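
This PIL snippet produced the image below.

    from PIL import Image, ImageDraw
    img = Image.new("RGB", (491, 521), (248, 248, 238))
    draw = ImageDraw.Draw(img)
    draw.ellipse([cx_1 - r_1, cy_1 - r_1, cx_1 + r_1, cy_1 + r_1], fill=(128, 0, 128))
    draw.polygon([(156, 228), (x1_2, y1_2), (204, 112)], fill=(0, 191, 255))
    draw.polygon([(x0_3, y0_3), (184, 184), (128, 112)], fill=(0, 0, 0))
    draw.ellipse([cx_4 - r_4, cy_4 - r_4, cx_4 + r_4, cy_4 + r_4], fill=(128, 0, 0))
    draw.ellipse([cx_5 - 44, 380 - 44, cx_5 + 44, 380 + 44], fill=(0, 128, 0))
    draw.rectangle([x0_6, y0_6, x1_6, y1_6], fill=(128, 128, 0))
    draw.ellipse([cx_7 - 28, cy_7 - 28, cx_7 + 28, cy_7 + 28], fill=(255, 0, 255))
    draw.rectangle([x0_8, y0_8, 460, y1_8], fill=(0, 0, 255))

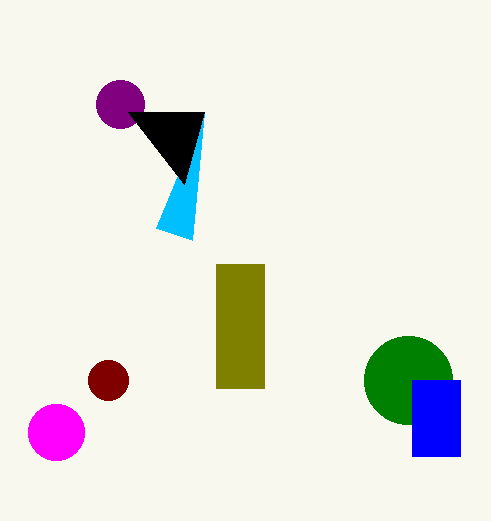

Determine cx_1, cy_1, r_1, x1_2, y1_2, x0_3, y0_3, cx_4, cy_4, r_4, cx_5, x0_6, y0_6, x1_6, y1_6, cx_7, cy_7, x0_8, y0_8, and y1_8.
cx_1 = 120
cy_1 = 104
r_1 = 24
x1_2 = 192
y1_2 = 240
x0_3 = 204
y0_3 = 112
cx_4 = 108
cy_4 = 380
r_4 = 20
cx_5 = 408
x0_6 = 216
y0_6 = 264
x1_6 = 264
y1_6 = 388
cx_7 = 56
cy_7 = 432
x0_8 = 412
y0_8 = 380
y1_8 = 456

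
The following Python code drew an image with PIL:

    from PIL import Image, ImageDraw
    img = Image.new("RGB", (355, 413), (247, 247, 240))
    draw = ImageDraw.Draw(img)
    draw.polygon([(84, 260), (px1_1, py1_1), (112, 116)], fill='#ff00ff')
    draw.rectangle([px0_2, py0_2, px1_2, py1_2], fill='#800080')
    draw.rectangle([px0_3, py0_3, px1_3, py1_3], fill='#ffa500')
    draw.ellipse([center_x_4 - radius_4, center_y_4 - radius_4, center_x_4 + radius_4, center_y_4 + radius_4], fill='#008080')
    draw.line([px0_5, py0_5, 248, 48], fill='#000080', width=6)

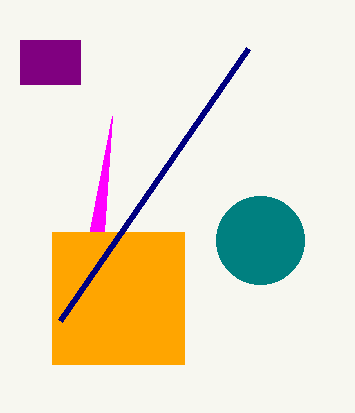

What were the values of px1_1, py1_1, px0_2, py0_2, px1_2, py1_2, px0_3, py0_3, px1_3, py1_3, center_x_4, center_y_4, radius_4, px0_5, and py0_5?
px1_1 = 104; py1_1 = 232; px0_2 = 20; py0_2 = 40; px1_2 = 80; py1_2 = 84; px0_3 = 52; py0_3 = 232; px1_3 = 184; py1_3 = 364; center_x_4 = 260; center_y_4 = 240; radius_4 = 44; px0_5 = 60; py0_5 = 320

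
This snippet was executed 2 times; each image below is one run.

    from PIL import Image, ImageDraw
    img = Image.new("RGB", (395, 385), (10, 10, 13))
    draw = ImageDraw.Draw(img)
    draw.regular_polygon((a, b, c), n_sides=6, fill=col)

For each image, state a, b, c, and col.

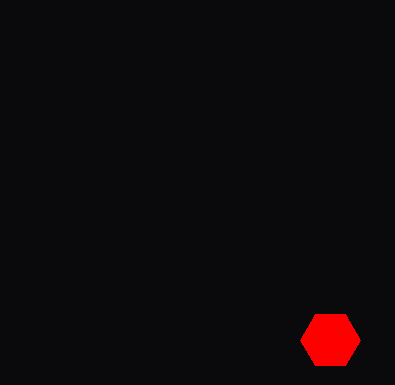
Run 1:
a = 330, b = 340, c = 30, col = 'red'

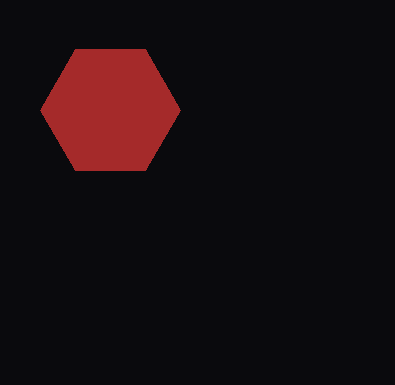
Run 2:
a = 110; b = 110; c = 70; col = 'brown'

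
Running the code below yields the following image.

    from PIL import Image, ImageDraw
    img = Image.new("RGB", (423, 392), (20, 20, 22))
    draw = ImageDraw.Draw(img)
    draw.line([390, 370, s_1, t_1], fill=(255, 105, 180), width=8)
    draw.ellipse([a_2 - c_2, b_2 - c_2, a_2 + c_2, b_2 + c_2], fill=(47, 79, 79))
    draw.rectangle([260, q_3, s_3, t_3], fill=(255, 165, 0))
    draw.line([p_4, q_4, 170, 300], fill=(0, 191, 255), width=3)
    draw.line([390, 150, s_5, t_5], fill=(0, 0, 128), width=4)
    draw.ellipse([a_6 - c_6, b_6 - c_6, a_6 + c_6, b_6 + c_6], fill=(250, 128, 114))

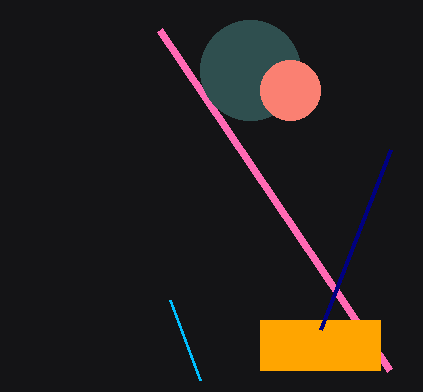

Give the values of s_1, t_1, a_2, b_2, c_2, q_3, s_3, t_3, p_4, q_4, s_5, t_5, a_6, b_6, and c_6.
s_1 = 160; t_1 = 30; a_2 = 250; b_2 = 70; c_2 = 50; q_3 = 320; s_3 = 380; t_3 = 370; p_4 = 200; q_4 = 380; s_5 = 320; t_5 = 330; a_6 = 290; b_6 = 90; c_6 = 30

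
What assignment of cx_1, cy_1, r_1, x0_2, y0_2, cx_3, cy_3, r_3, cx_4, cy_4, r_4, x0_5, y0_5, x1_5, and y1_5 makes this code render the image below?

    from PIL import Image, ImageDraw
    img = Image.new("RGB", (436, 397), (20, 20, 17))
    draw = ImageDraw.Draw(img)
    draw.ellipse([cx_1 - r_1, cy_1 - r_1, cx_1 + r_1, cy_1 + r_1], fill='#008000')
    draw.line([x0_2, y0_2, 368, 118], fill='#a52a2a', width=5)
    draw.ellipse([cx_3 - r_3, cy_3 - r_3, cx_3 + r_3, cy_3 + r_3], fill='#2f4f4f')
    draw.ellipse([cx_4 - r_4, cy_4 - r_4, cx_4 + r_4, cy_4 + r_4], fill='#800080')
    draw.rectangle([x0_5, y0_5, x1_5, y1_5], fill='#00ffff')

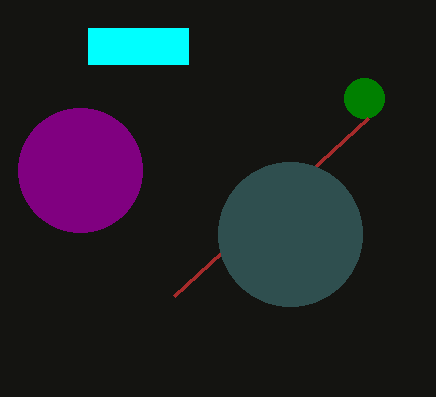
cx_1 = 364
cy_1 = 98
r_1 = 20
x0_2 = 174
y0_2 = 296
cx_3 = 290
cy_3 = 234
r_3 = 72
cx_4 = 80
cy_4 = 170
r_4 = 62
x0_5 = 88
y0_5 = 28
x1_5 = 188
y1_5 = 64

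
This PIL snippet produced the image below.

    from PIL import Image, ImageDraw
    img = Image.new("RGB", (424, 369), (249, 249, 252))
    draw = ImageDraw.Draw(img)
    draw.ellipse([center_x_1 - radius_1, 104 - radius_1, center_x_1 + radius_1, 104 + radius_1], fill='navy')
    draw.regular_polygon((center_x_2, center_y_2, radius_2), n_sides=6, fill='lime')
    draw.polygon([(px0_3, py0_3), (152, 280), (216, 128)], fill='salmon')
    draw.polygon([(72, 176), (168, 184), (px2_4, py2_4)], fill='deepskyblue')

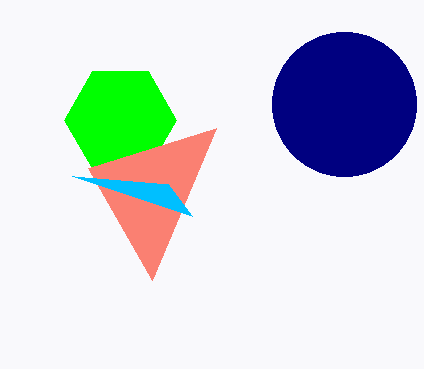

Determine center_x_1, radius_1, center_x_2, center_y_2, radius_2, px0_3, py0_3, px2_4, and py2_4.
center_x_1 = 344; radius_1 = 72; center_x_2 = 120; center_y_2 = 120; radius_2 = 56; px0_3 = 88; py0_3 = 168; px2_4 = 192; py2_4 = 216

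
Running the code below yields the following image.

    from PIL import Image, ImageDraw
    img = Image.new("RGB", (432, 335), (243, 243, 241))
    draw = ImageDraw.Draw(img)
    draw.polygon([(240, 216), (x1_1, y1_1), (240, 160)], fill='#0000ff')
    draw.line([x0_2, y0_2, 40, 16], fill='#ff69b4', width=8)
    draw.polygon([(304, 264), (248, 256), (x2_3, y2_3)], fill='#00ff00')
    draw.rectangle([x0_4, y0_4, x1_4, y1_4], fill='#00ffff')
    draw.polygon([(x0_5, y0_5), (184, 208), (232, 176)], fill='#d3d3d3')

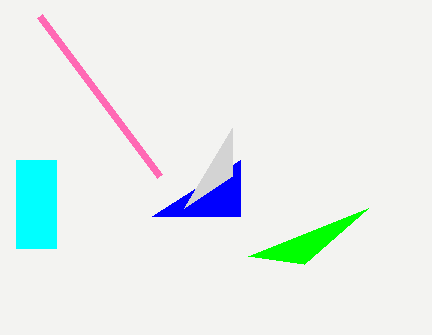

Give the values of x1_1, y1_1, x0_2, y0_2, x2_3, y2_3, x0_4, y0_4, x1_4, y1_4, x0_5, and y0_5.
x1_1 = 152; y1_1 = 216; x0_2 = 160; y0_2 = 176; x2_3 = 368; y2_3 = 208; x0_4 = 16; y0_4 = 160; x1_4 = 56; y1_4 = 248; x0_5 = 232; y0_5 = 128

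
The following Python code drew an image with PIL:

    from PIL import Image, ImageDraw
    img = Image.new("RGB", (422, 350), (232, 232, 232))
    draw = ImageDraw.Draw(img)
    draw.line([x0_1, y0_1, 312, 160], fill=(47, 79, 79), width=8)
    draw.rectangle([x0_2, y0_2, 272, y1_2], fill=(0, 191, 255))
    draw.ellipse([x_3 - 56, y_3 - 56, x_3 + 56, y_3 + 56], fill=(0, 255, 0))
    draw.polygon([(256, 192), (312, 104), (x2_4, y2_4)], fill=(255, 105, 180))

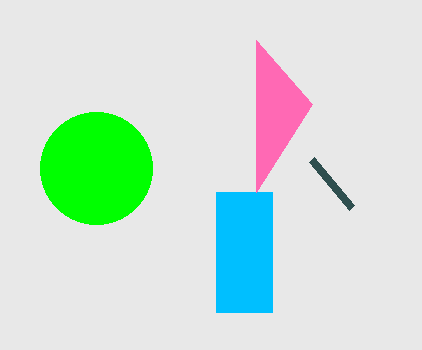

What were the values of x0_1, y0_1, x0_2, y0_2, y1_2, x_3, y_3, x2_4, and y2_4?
x0_1 = 352; y0_1 = 208; x0_2 = 216; y0_2 = 192; y1_2 = 312; x_3 = 96; y_3 = 168; x2_4 = 256; y2_4 = 40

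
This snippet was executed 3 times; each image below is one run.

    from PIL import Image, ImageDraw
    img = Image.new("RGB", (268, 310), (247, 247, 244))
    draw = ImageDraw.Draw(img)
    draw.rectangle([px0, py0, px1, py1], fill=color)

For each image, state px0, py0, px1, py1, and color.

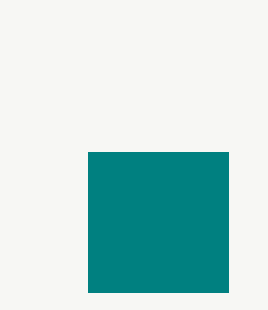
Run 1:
px0 = 88, py0 = 152, px1 = 228, py1 = 292, color = 'teal'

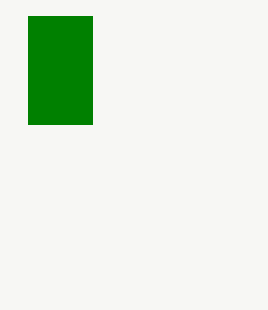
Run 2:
px0 = 28, py0 = 16, px1 = 92, py1 = 124, color = 'green'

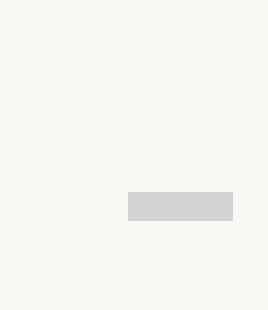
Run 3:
px0 = 128; py0 = 192; px1 = 232; py1 = 220; color = 'lightgray'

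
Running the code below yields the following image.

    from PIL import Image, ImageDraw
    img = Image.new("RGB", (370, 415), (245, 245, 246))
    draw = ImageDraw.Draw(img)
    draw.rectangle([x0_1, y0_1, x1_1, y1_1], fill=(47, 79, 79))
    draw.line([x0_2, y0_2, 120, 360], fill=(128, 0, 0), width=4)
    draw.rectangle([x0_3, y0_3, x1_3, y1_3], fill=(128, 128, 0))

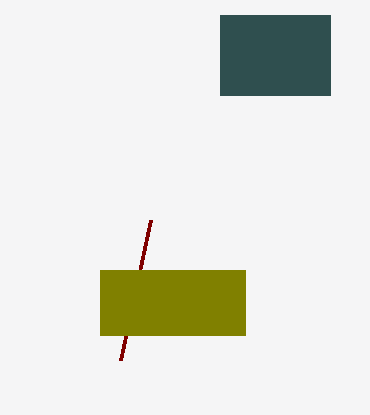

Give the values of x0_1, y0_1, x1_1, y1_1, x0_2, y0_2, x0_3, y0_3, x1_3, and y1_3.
x0_1 = 220; y0_1 = 15; x1_1 = 330; y1_1 = 95; x0_2 = 150; y0_2 = 220; x0_3 = 100; y0_3 = 270; x1_3 = 245; y1_3 = 335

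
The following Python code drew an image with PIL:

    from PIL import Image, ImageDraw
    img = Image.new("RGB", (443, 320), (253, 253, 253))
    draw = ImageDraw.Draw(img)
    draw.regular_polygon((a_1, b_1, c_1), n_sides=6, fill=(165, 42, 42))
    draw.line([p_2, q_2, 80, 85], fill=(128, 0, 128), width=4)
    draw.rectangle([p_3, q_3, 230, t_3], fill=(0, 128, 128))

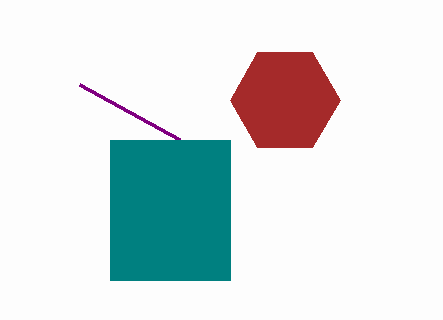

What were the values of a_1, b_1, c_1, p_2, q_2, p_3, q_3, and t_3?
a_1 = 285
b_1 = 100
c_1 = 55
p_2 = 180
q_2 = 140
p_3 = 110
q_3 = 140
t_3 = 280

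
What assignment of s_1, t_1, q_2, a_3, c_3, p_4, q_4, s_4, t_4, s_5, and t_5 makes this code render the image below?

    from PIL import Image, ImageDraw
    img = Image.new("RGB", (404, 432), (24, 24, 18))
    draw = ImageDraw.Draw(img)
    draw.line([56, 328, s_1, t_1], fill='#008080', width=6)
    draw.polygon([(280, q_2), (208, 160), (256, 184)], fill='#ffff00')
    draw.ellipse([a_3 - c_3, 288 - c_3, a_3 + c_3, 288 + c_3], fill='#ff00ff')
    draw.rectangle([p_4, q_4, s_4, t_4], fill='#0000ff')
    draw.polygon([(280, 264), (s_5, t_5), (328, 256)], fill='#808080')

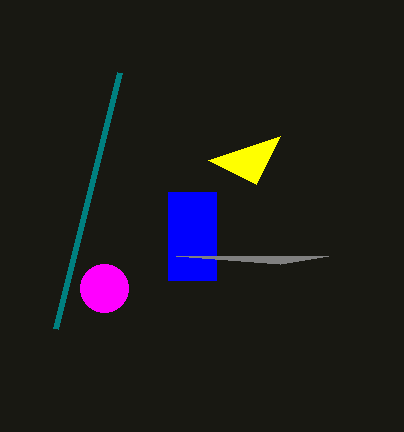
s_1 = 120, t_1 = 72, q_2 = 136, a_3 = 104, c_3 = 24, p_4 = 168, q_4 = 192, s_4 = 216, t_4 = 280, s_5 = 176, t_5 = 256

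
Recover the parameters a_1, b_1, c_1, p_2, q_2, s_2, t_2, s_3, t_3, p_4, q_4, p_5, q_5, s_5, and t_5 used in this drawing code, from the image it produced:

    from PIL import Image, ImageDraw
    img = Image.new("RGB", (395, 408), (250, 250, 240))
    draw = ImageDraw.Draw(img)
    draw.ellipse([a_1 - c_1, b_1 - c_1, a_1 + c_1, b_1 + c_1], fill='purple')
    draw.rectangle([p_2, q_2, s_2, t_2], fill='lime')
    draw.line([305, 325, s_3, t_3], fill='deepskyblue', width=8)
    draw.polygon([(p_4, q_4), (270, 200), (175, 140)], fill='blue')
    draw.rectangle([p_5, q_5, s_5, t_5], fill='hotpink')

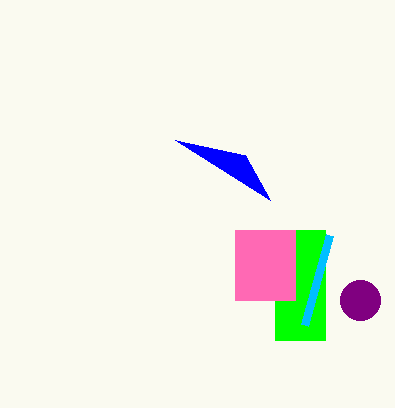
a_1 = 360; b_1 = 300; c_1 = 20; p_2 = 275; q_2 = 230; s_2 = 325; t_2 = 340; s_3 = 330; t_3 = 235; p_4 = 245; q_4 = 155; p_5 = 235; q_5 = 230; s_5 = 295; t_5 = 300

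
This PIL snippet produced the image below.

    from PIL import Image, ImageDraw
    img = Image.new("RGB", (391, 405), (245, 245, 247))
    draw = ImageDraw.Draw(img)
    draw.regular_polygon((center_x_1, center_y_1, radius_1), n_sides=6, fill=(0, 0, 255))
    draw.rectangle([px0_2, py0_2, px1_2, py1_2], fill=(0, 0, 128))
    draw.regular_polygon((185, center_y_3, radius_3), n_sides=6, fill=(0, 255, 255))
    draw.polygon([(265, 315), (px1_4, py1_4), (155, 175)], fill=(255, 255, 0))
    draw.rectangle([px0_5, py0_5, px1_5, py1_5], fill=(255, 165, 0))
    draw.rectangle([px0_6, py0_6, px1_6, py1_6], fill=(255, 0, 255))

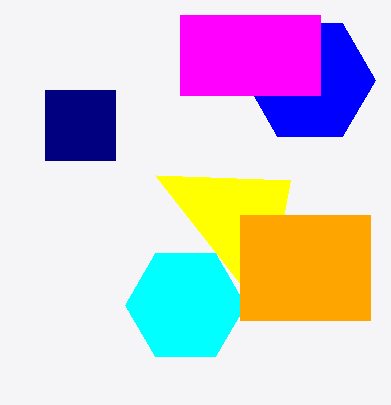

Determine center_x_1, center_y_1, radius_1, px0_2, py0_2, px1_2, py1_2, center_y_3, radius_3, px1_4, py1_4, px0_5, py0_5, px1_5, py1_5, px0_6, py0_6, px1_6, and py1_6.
center_x_1 = 310
center_y_1 = 80
radius_1 = 65
px0_2 = 45
py0_2 = 90
px1_2 = 115
py1_2 = 160
center_y_3 = 305
radius_3 = 60
px1_4 = 290
py1_4 = 180
px0_5 = 240
py0_5 = 215
px1_5 = 370
py1_5 = 320
px0_6 = 180
py0_6 = 15
px1_6 = 320
py1_6 = 95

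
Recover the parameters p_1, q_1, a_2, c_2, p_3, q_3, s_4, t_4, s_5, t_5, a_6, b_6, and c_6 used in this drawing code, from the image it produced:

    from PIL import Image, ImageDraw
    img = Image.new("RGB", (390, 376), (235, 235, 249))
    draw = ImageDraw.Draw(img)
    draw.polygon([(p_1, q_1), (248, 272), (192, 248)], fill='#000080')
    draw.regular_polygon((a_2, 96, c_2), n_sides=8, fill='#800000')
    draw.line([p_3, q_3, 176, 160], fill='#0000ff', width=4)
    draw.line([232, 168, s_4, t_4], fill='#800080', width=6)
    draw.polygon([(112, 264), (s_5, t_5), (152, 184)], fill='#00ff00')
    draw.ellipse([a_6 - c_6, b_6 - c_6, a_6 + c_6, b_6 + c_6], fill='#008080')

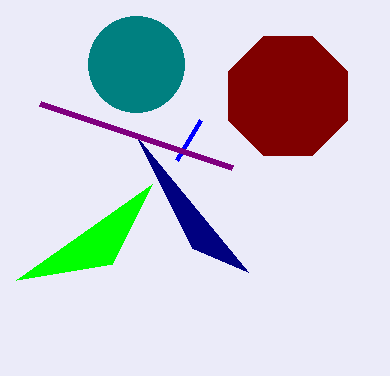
p_1 = 136
q_1 = 136
a_2 = 288
c_2 = 64
p_3 = 200
q_3 = 120
s_4 = 40
t_4 = 104
s_5 = 16
t_5 = 280
a_6 = 136
b_6 = 64
c_6 = 48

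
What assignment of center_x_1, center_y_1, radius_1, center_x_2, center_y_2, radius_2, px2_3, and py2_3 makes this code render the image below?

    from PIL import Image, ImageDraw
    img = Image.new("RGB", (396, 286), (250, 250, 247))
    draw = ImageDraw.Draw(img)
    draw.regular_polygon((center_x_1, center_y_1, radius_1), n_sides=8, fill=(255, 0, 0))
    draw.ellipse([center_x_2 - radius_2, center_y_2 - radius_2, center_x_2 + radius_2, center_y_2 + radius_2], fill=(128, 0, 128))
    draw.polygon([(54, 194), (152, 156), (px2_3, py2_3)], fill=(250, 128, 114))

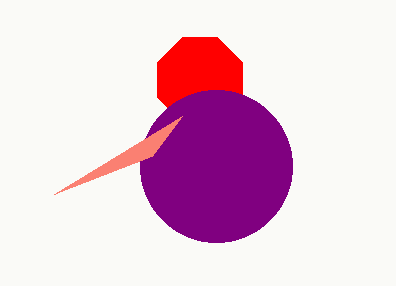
center_x_1 = 200
center_y_1 = 80
radius_1 = 46
center_x_2 = 216
center_y_2 = 166
radius_2 = 76
px2_3 = 182
py2_3 = 116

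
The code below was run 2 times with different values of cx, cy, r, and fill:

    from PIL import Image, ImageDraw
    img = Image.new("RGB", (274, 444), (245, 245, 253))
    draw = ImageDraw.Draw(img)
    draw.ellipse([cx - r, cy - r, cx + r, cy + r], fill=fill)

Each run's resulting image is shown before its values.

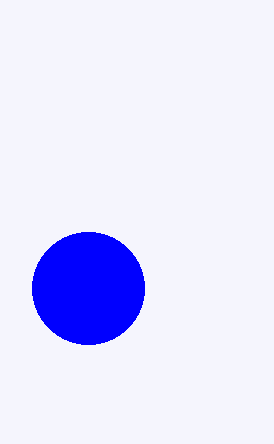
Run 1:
cx = 88
cy = 288
r = 56
fill = 'blue'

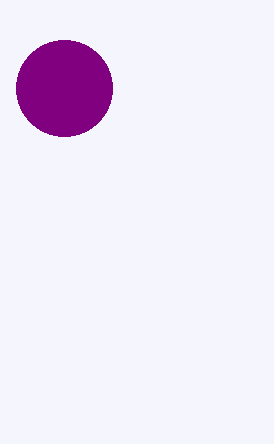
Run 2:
cx = 64; cy = 88; r = 48; fill = 'purple'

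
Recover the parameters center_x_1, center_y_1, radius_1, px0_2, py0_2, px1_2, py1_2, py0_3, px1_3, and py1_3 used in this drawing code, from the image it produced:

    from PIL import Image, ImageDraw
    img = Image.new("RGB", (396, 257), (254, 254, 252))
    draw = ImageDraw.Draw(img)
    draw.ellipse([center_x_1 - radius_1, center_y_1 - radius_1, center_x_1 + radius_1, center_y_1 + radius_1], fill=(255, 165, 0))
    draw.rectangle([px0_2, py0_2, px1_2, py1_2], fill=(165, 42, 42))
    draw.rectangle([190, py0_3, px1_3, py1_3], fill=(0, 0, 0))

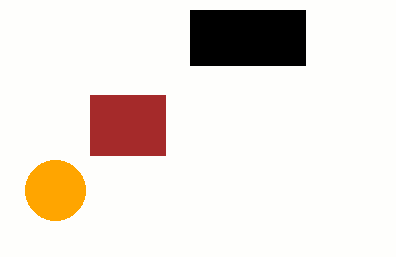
center_x_1 = 55; center_y_1 = 190; radius_1 = 30; px0_2 = 90; py0_2 = 95; px1_2 = 165; py1_2 = 155; py0_3 = 10; px1_3 = 305; py1_3 = 65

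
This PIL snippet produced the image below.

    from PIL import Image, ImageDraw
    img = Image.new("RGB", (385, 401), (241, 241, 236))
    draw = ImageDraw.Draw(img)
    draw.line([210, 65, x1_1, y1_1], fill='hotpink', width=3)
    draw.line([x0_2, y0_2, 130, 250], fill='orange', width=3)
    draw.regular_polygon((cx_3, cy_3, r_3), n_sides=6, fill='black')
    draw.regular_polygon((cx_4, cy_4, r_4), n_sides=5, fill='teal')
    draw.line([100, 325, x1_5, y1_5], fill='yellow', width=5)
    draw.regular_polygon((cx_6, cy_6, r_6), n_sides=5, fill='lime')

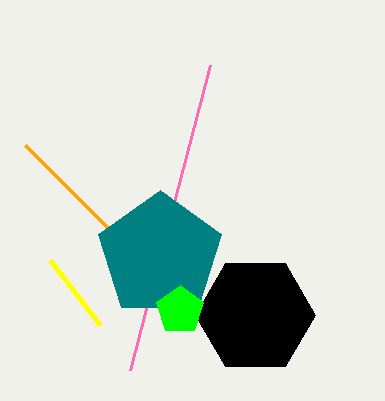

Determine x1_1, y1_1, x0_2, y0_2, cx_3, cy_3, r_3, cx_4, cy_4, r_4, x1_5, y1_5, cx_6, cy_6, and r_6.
x1_1 = 130
y1_1 = 370
x0_2 = 25
y0_2 = 145
cx_3 = 255
cy_3 = 315
r_3 = 60
cx_4 = 160
cy_4 = 255
r_4 = 65
x1_5 = 50
y1_5 = 260
cx_6 = 180
cy_6 = 310
r_6 = 25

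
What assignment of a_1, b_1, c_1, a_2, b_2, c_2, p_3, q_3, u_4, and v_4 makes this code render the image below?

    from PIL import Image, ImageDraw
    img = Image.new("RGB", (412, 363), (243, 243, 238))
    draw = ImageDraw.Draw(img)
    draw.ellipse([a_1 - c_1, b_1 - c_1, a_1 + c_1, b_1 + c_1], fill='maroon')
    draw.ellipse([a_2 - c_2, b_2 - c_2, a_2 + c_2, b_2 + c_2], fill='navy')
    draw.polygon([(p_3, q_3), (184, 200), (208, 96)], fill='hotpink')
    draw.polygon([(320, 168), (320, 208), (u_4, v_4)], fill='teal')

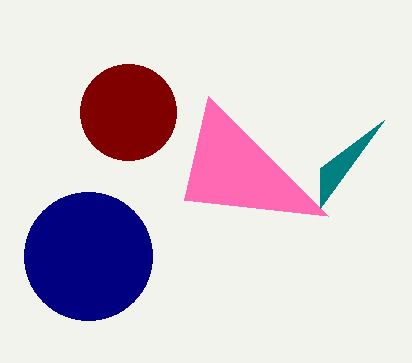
a_1 = 128; b_1 = 112; c_1 = 48; a_2 = 88; b_2 = 256; c_2 = 64; p_3 = 328; q_3 = 216; u_4 = 384; v_4 = 120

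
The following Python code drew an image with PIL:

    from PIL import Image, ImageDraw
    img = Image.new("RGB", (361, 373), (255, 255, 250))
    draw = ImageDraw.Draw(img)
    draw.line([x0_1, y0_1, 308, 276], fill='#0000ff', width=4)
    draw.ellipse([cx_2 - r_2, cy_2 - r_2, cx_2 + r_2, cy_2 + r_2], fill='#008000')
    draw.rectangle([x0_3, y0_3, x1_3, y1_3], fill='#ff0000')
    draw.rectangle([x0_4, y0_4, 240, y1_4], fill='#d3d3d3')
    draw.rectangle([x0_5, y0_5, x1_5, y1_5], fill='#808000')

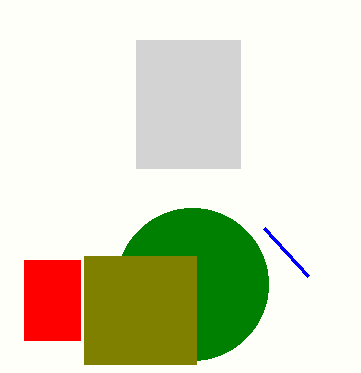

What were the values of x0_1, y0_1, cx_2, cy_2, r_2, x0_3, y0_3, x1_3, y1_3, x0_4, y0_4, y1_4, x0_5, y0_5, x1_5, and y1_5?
x0_1 = 264, y0_1 = 228, cx_2 = 192, cy_2 = 284, r_2 = 76, x0_3 = 24, y0_3 = 260, x1_3 = 80, y1_3 = 340, x0_4 = 136, y0_4 = 40, y1_4 = 168, x0_5 = 84, y0_5 = 256, x1_5 = 196, y1_5 = 364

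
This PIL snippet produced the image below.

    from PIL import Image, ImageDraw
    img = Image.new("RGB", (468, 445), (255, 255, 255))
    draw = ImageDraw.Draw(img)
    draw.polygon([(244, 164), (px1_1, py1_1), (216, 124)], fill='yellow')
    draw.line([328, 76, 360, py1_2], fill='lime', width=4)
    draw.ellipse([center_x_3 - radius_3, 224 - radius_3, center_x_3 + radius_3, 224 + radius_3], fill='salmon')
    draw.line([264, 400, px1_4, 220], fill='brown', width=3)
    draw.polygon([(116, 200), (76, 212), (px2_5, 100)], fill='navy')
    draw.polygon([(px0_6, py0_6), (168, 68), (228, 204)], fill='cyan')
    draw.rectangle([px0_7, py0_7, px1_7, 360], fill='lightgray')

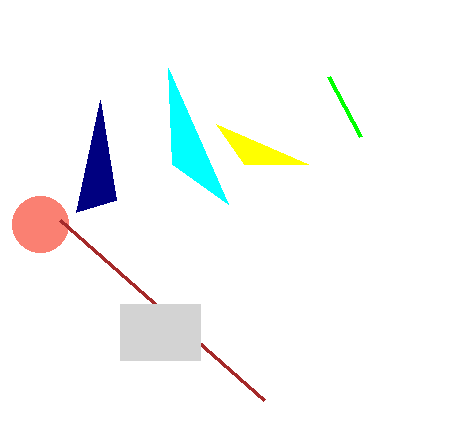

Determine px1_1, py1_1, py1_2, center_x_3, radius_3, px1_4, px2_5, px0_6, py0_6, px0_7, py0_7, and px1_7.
px1_1 = 308
py1_1 = 164
py1_2 = 136
center_x_3 = 40
radius_3 = 28
px1_4 = 60
px2_5 = 100
px0_6 = 172
py0_6 = 164
px0_7 = 120
py0_7 = 304
px1_7 = 200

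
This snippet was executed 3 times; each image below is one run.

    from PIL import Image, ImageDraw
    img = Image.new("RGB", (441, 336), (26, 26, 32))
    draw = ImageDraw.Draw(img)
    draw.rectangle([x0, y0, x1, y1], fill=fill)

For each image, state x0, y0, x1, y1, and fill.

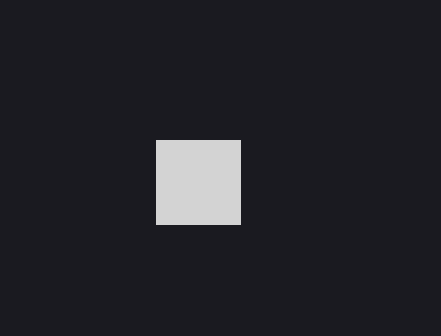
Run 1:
x0 = 156
y0 = 140
x1 = 240
y1 = 224
fill = 'lightgray'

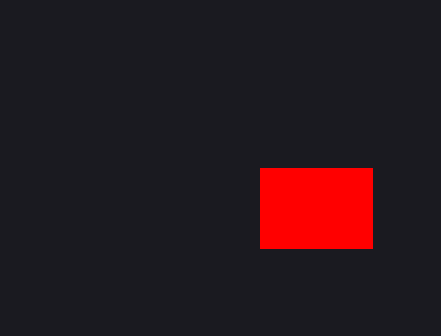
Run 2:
x0 = 260; y0 = 168; x1 = 372; y1 = 248; fill = 'red'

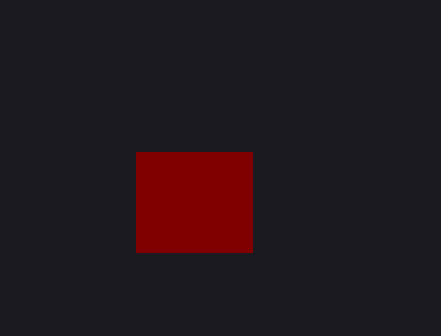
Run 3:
x0 = 136, y0 = 152, x1 = 252, y1 = 252, fill = 'maroon'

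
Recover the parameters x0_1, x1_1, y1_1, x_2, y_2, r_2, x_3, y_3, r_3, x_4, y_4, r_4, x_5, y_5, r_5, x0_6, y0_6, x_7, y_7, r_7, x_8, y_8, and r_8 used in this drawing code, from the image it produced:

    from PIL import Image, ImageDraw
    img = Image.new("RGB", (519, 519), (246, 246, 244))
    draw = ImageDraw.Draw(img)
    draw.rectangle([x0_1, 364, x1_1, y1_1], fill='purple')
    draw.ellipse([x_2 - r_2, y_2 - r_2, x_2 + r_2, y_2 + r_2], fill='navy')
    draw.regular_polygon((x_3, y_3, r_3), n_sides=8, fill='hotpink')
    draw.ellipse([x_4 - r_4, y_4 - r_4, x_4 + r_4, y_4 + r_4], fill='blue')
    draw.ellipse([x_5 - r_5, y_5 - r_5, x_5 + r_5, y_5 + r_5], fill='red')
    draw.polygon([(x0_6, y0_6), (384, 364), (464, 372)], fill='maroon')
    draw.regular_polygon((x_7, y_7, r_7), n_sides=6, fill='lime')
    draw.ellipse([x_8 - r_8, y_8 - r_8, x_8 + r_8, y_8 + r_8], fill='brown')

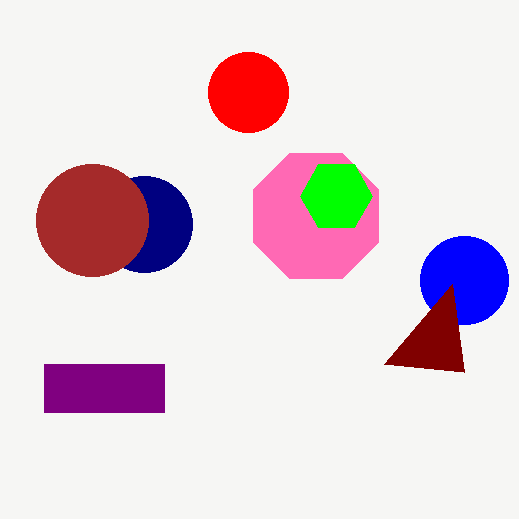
x0_1 = 44
x1_1 = 164
y1_1 = 412
x_2 = 144
y_2 = 224
r_2 = 48
x_3 = 316
y_3 = 216
r_3 = 68
x_4 = 464
y_4 = 280
r_4 = 44
x_5 = 248
y_5 = 92
r_5 = 40
x0_6 = 452
y0_6 = 284
x_7 = 336
y_7 = 196
r_7 = 36
x_8 = 92
y_8 = 220
r_8 = 56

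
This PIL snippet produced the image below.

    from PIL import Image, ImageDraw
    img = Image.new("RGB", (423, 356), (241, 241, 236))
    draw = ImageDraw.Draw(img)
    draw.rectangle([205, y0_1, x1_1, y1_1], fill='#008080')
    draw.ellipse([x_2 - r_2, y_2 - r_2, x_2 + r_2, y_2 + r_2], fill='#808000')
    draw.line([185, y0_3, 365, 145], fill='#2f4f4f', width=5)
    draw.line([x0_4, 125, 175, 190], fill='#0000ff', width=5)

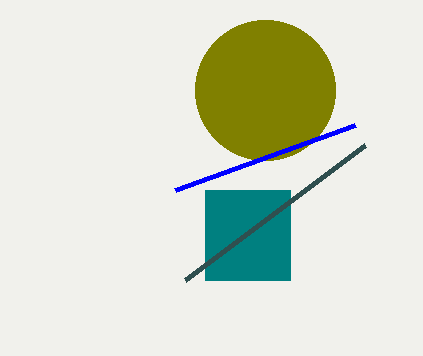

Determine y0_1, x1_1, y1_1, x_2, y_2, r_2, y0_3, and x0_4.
y0_1 = 190
x1_1 = 290
y1_1 = 280
x_2 = 265
y_2 = 90
r_2 = 70
y0_3 = 280
x0_4 = 355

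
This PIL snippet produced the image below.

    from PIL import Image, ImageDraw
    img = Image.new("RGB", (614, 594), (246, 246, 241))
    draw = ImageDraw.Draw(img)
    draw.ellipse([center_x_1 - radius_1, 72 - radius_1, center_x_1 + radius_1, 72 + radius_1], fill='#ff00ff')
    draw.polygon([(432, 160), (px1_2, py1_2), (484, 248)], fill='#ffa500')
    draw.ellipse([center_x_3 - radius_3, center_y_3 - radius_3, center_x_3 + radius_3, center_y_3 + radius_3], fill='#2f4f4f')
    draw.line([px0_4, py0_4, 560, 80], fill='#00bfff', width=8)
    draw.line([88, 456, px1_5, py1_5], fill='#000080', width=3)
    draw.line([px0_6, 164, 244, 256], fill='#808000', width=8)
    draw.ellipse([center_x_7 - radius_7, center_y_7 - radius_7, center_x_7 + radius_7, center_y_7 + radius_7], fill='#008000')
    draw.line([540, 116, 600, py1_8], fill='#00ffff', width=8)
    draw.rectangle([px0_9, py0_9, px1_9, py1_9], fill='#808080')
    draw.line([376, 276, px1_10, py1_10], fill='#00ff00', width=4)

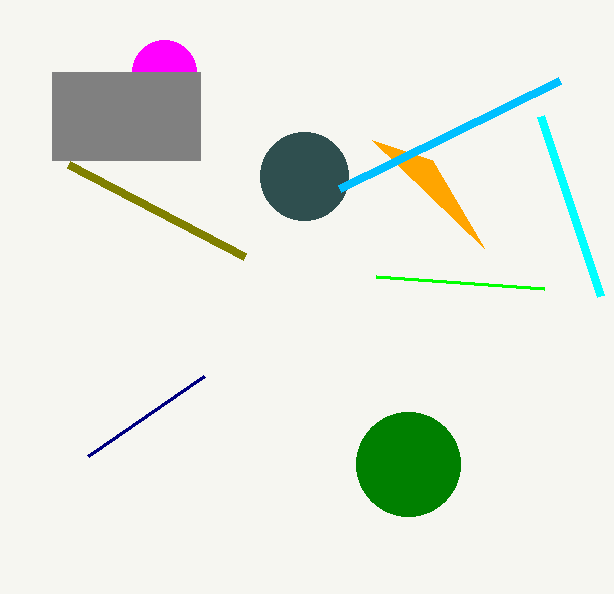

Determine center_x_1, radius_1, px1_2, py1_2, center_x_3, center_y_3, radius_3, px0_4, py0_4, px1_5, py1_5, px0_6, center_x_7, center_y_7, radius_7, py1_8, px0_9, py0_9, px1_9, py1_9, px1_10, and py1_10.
center_x_1 = 164
radius_1 = 32
px1_2 = 372
py1_2 = 140
center_x_3 = 304
center_y_3 = 176
radius_3 = 44
px0_4 = 340
py0_4 = 188
px1_5 = 204
py1_5 = 376
px0_6 = 68
center_x_7 = 408
center_y_7 = 464
radius_7 = 52
py1_8 = 296
px0_9 = 52
py0_9 = 72
px1_9 = 200
py1_9 = 160
px1_10 = 544
py1_10 = 288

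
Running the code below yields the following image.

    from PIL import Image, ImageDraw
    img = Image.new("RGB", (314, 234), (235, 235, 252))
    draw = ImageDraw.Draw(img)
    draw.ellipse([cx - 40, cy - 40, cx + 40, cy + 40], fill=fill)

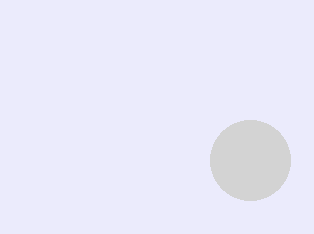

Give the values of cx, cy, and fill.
cx = 250
cy = 160
fill = 'lightgray'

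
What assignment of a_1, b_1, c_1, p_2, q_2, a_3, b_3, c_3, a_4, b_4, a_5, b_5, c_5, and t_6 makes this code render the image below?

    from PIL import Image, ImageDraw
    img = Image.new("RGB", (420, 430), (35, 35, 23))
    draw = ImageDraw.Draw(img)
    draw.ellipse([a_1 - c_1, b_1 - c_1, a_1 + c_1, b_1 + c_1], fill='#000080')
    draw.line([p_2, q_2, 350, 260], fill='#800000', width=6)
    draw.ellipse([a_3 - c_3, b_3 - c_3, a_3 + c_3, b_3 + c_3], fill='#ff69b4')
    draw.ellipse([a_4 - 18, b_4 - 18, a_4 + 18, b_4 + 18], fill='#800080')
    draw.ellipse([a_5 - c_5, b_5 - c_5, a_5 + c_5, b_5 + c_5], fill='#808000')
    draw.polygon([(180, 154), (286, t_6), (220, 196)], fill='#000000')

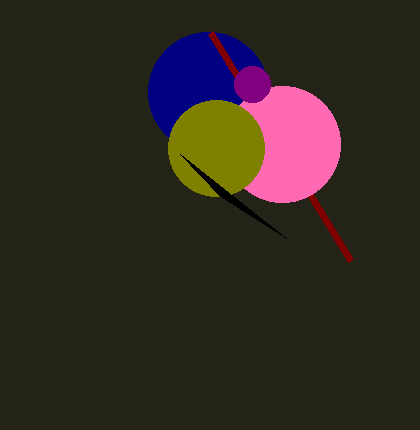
a_1 = 208
b_1 = 92
c_1 = 60
p_2 = 210
q_2 = 32
a_3 = 282
b_3 = 144
c_3 = 58
a_4 = 252
b_4 = 84
a_5 = 216
b_5 = 148
c_5 = 48
t_6 = 238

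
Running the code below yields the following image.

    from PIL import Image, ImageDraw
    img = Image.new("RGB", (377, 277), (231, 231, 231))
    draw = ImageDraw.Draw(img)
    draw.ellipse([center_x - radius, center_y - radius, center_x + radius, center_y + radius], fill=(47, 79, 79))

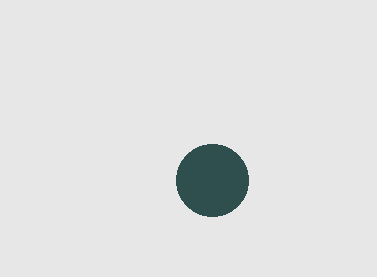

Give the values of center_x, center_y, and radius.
center_x = 212, center_y = 180, radius = 36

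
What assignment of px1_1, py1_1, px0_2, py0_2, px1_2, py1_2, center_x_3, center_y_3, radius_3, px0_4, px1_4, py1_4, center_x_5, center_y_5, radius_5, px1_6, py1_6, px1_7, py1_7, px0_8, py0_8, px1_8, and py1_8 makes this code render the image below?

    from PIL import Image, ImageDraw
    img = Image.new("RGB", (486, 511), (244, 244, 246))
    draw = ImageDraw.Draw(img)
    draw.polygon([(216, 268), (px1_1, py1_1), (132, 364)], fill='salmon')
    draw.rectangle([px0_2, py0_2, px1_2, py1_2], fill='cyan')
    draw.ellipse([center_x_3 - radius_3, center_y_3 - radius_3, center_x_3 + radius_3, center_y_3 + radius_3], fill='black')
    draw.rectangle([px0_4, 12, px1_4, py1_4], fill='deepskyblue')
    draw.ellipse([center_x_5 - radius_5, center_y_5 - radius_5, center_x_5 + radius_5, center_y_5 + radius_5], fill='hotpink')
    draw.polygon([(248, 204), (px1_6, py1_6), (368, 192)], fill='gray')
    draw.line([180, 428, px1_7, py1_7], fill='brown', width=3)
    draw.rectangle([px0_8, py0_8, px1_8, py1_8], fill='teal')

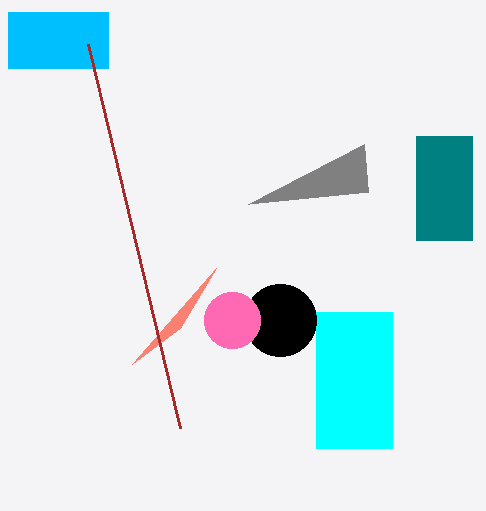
px1_1 = 180
py1_1 = 328
px0_2 = 316
py0_2 = 312
px1_2 = 392
py1_2 = 448
center_x_3 = 280
center_y_3 = 320
radius_3 = 36
px0_4 = 8
px1_4 = 108
py1_4 = 68
center_x_5 = 232
center_y_5 = 320
radius_5 = 28
px1_6 = 364
py1_6 = 144
px1_7 = 88
py1_7 = 44
px0_8 = 416
py0_8 = 136
px1_8 = 472
py1_8 = 240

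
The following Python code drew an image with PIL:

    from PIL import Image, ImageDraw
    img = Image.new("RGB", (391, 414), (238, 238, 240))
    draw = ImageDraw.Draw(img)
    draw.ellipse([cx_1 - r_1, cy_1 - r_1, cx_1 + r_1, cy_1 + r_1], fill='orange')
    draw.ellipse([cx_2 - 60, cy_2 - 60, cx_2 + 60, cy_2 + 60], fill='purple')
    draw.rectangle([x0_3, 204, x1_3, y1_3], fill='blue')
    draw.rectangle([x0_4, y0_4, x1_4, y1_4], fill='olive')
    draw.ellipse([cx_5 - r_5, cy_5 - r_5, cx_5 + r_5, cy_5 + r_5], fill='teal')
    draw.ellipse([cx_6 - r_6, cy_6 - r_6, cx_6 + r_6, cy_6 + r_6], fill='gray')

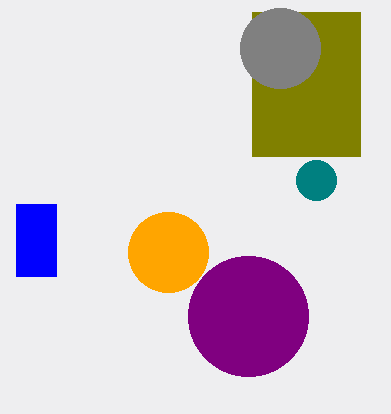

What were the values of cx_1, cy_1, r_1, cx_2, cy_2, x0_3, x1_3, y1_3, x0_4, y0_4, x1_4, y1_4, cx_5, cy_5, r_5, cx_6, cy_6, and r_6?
cx_1 = 168
cy_1 = 252
r_1 = 40
cx_2 = 248
cy_2 = 316
x0_3 = 16
x1_3 = 56
y1_3 = 276
x0_4 = 252
y0_4 = 12
x1_4 = 360
y1_4 = 156
cx_5 = 316
cy_5 = 180
r_5 = 20
cx_6 = 280
cy_6 = 48
r_6 = 40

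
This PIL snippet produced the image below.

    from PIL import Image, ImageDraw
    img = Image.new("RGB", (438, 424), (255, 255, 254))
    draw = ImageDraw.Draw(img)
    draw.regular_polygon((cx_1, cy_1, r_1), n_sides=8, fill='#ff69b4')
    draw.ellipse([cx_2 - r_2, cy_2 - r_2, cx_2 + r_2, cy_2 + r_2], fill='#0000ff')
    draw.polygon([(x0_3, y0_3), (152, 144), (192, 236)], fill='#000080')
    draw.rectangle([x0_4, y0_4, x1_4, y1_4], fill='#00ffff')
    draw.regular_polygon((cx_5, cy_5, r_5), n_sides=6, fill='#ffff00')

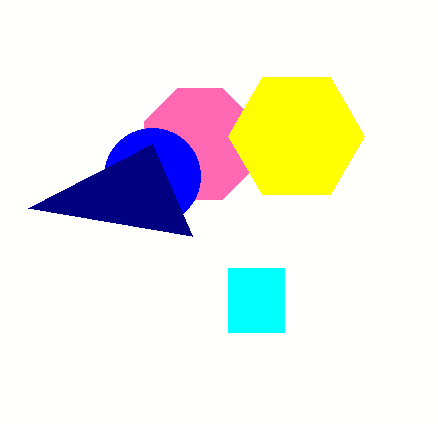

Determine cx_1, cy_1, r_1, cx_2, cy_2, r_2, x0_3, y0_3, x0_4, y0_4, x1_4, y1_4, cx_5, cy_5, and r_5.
cx_1 = 200, cy_1 = 144, r_1 = 60, cx_2 = 152, cy_2 = 176, r_2 = 48, x0_3 = 28, y0_3 = 208, x0_4 = 228, y0_4 = 268, x1_4 = 284, y1_4 = 332, cx_5 = 296, cy_5 = 136, r_5 = 68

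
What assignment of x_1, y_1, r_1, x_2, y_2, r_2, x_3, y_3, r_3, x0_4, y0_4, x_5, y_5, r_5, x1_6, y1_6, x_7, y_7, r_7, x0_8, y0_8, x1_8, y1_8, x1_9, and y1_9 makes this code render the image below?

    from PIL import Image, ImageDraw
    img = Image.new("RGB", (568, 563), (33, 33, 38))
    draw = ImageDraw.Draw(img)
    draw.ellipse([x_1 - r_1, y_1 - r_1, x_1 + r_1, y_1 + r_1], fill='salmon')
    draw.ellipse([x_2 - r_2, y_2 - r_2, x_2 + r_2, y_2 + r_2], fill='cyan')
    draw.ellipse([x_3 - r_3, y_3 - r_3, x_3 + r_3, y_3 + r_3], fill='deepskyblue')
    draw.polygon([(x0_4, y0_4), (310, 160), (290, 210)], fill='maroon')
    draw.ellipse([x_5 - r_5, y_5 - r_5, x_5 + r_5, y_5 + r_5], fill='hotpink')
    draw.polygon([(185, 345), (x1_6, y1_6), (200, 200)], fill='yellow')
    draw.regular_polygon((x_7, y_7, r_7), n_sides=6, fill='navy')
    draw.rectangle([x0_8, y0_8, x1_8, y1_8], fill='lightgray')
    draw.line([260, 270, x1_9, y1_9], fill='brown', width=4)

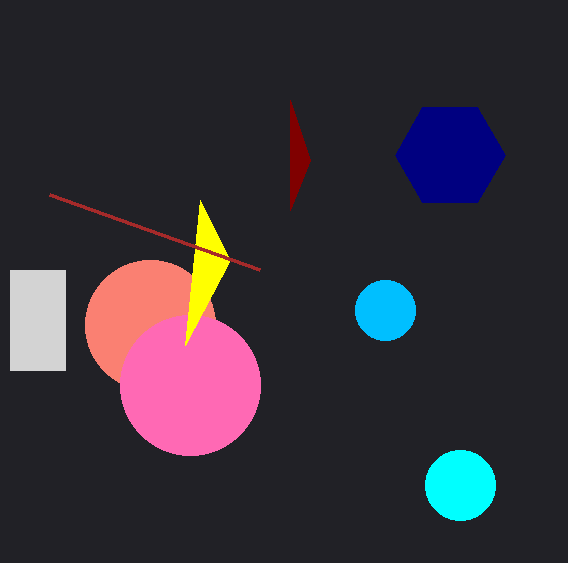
x_1 = 150; y_1 = 325; r_1 = 65; x_2 = 460; y_2 = 485; r_2 = 35; x_3 = 385; y_3 = 310; r_3 = 30; x0_4 = 290; y0_4 = 100; x_5 = 190; y_5 = 385; r_5 = 70; x1_6 = 230; y1_6 = 260; x_7 = 450; y_7 = 155; r_7 = 55; x0_8 = 10; y0_8 = 270; x1_8 = 65; y1_8 = 370; x1_9 = 50; y1_9 = 195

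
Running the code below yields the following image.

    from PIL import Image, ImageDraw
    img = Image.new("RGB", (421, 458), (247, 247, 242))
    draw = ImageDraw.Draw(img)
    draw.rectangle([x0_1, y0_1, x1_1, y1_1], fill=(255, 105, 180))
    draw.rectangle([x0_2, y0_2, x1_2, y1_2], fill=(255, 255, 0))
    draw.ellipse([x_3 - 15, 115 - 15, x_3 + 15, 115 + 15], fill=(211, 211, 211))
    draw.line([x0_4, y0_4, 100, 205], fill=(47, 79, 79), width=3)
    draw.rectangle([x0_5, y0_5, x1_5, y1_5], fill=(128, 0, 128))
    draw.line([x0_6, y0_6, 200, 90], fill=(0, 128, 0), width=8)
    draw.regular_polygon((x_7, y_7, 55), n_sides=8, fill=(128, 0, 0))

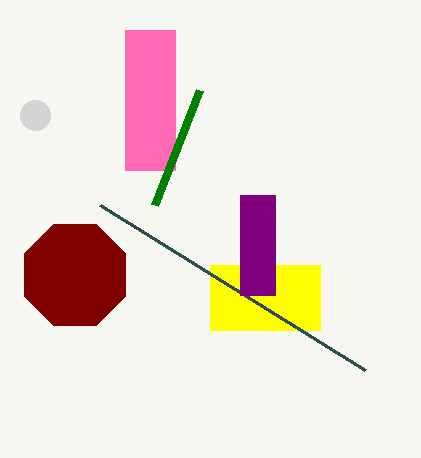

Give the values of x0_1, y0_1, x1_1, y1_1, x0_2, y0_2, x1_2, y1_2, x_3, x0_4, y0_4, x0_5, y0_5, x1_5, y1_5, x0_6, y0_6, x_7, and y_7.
x0_1 = 125
y0_1 = 30
x1_1 = 175
y1_1 = 170
x0_2 = 210
y0_2 = 265
x1_2 = 320
y1_2 = 330
x_3 = 35
x0_4 = 365
y0_4 = 370
x0_5 = 240
y0_5 = 195
x1_5 = 275
y1_5 = 295
x0_6 = 155
y0_6 = 205
x_7 = 75
y_7 = 275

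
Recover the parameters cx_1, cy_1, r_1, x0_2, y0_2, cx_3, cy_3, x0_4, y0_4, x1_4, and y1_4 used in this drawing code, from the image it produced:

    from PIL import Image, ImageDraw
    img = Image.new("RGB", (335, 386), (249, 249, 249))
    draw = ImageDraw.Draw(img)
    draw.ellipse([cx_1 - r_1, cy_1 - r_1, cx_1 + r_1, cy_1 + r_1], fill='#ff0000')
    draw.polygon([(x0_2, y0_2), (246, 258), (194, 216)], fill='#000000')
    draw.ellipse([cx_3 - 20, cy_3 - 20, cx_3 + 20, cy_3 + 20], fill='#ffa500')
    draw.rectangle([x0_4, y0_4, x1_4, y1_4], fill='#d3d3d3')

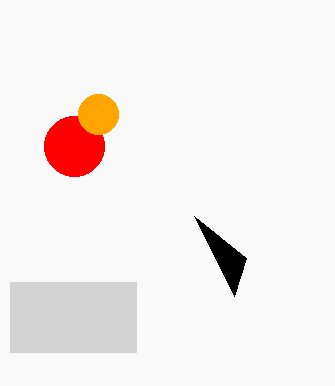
cx_1 = 74
cy_1 = 146
r_1 = 30
x0_2 = 234
y0_2 = 296
cx_3 = 98
cy_3 = 114
x0_4 = 10
y0_4 = 282
x1_4 = 136
y1_4 = 352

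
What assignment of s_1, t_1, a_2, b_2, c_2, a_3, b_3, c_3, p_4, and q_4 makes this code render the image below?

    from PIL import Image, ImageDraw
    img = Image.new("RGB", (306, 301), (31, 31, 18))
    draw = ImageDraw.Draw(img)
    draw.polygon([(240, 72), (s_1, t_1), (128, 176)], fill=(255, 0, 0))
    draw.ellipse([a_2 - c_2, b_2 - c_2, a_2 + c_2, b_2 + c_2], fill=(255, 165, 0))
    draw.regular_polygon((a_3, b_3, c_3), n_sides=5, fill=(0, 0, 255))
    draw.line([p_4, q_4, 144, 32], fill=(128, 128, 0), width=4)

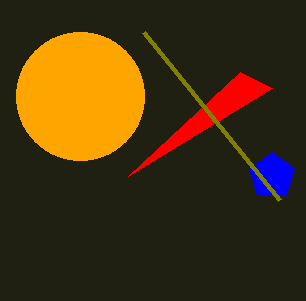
s_1 = 272
t_1 = 88
a_2 = 80
b_2 = 96
c_2 = 64
a_3 = 272
b_3 = 176
c_3 = 24
p_4 = 280
q_4 = 200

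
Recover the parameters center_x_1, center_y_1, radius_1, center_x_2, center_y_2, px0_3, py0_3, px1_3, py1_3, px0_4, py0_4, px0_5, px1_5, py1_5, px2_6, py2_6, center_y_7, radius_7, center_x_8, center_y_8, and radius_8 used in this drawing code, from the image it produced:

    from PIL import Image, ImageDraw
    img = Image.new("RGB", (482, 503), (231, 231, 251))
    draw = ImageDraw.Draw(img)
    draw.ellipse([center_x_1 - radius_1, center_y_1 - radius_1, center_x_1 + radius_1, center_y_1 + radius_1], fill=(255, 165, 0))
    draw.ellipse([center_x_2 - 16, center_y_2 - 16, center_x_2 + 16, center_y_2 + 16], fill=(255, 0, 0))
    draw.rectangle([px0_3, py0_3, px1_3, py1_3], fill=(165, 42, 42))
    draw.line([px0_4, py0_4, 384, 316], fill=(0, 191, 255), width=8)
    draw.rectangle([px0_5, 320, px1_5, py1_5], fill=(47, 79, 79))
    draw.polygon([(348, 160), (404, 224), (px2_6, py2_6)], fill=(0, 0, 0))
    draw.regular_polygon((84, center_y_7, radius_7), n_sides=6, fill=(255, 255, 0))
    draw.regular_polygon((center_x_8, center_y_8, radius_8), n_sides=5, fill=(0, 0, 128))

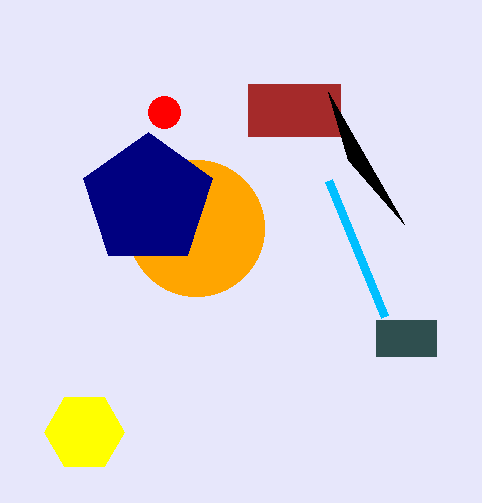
center_x_1 = 196
center_y_1 = 228
radius_1 = 68
center_x_2 = 164
center_y_2 = 112
px0_3 = 248
py0_3 = 84
px1_3 = 340
py1_3 = 136
px0_4 = 328
py0_4 = 180
px0_5 = 376
px1_5 = 436
py1_5 = 356
px2_6 = 328
py2_6 = 92
center_y_7 = 432
radius_7 = 40
center_x_8 = 148
center_y_8 = 200
radius_8 = 68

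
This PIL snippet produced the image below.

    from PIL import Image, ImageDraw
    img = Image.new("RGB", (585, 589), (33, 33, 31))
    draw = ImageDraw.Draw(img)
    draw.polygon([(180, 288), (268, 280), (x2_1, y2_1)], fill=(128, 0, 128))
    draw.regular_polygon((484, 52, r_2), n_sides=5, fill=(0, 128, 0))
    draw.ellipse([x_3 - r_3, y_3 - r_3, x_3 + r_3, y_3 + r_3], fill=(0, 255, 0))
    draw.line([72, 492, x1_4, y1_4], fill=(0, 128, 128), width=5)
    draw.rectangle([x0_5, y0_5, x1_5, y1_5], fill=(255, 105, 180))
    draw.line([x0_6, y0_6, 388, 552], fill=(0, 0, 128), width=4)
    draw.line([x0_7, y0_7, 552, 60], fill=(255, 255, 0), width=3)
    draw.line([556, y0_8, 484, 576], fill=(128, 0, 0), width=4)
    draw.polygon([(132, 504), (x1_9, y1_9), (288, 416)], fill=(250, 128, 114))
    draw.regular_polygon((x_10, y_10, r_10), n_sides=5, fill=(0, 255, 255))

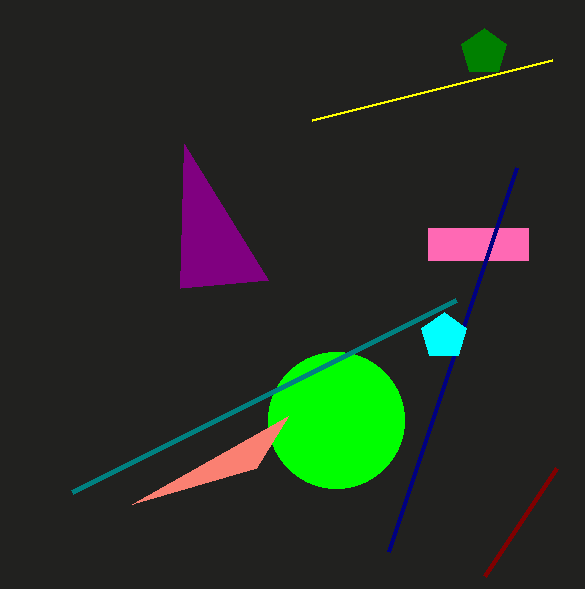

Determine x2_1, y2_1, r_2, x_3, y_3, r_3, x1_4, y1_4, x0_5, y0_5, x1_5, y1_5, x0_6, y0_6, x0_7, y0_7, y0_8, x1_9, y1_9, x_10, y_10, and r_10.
x2_1 = 184, y2_1 = 144, r_2 = 24, x_3 = 336, y_3 = 420, r_3 = 68, x1_4 = 456, y1_4 = 300, x0_5 = 428, y0_5 = 228, x1_5 = 528, y1_5 = 260, x0_6 = 516, y0_6 = 168, x0_7 = 312, y0_7 = 120, y0_8 = 468, x1_9 = 256, y1_9 = 468, x_10 = 444, y_10 = 336, r_10 = 24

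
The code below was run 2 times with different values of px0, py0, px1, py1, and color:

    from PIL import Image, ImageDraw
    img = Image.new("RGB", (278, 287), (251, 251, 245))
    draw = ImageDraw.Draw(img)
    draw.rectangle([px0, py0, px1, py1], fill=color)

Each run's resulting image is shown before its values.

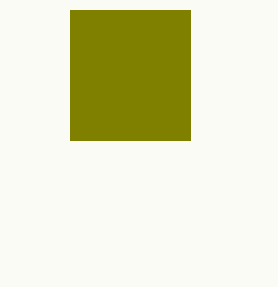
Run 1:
px0 = 70, py0 = 10, px1 = 190, py1 = 140, color = 'olive'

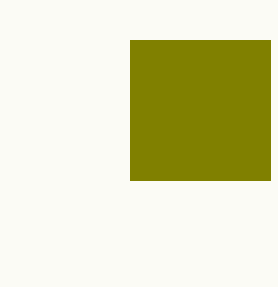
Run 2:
px0 = 130, py0 = 40, px1 = 270, py1 = 180, color = 'olive'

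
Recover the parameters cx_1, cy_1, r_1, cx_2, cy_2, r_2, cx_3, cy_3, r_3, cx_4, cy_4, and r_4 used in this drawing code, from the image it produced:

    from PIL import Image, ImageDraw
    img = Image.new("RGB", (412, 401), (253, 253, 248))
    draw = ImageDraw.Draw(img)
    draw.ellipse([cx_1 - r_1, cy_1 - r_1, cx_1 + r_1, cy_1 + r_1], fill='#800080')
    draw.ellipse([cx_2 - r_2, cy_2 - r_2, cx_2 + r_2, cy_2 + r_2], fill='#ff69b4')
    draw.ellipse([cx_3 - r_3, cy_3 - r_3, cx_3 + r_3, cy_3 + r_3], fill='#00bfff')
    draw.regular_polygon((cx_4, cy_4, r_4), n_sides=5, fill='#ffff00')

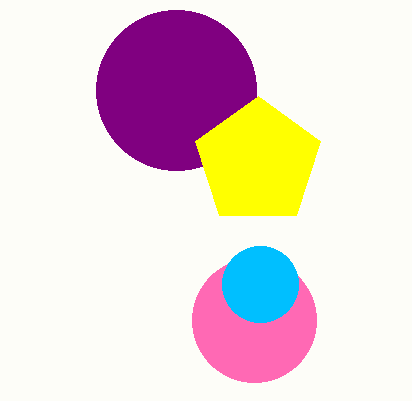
cx_1 = 176
cy_1 = 90
r_1 = 80
cx_2 = 254
cy_2 = 320
r_2 = 62
cx_3 = 260
cy_3 = 284
r_3 = 38
cx_4 = 258
cy_4 = 162
r_4 = 66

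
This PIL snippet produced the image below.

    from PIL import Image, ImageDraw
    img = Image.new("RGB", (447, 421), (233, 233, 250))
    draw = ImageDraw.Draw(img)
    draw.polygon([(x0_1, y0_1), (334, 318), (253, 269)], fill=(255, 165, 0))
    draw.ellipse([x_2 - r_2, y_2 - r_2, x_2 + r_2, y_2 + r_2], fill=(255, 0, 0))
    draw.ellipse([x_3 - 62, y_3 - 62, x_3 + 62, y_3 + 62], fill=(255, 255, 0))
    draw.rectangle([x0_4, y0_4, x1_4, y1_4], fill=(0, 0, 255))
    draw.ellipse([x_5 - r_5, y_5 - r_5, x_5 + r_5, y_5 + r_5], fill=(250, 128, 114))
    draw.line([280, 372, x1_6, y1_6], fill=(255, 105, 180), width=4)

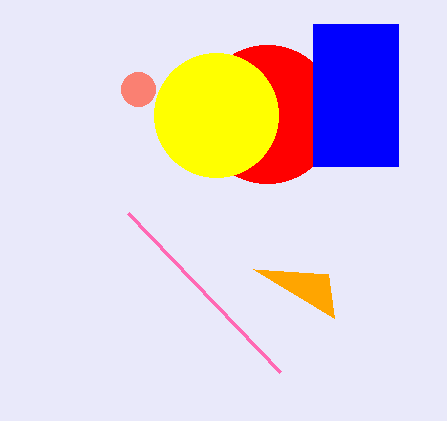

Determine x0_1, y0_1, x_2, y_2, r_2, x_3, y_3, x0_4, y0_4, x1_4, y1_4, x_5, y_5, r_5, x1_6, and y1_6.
x0_1 = 328
y0_1 = 274
x_2 = 267
y_2 = 114
r_2 = 69
x_3 = 216
y_3 = 115
x0_4 = 313
y0_4 = 24
x1_4 = 398
y1_4 = 166
x_5 = 138
y_5 = 89
r_5 = 17
x1_6 = 128
y1_6 = 213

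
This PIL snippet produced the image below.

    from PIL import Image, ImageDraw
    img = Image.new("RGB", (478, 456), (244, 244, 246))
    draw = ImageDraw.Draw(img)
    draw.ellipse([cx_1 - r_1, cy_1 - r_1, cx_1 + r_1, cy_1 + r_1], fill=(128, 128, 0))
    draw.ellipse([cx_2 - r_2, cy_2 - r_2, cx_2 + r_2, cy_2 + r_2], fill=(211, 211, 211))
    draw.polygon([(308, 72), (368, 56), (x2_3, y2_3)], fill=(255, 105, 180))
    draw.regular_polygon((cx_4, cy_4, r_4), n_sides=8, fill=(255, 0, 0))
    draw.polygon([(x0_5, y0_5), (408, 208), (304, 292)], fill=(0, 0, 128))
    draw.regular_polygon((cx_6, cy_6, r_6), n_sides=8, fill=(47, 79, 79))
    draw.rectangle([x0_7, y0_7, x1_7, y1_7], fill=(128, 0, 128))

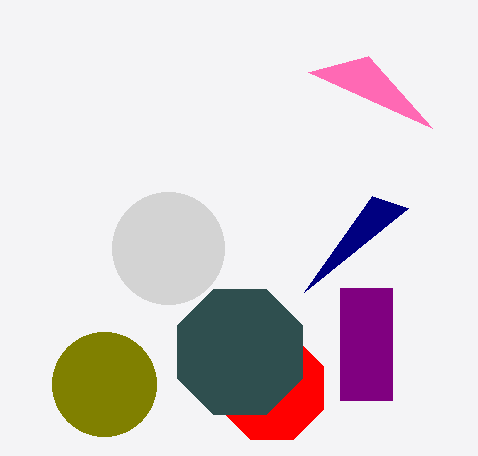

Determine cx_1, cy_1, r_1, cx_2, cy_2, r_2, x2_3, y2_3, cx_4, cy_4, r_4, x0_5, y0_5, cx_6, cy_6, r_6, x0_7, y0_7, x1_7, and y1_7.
cx_1 = 104; cy_1 = 384; r_1 = 52; cx_2 = 168; cy_2 = 248; r_2 = 56; x2_3 = 432; y2_3 = 128; cx_4 = 272; cy_4 = 388; r_4 = 56; x0_5 = 372; y0_5 = 196; cx_6 = 240; cy_6 = 352; r_6 = 68; x0_7 = 340; y0_7 = 288; x1_7 = 392; y1_7 = 400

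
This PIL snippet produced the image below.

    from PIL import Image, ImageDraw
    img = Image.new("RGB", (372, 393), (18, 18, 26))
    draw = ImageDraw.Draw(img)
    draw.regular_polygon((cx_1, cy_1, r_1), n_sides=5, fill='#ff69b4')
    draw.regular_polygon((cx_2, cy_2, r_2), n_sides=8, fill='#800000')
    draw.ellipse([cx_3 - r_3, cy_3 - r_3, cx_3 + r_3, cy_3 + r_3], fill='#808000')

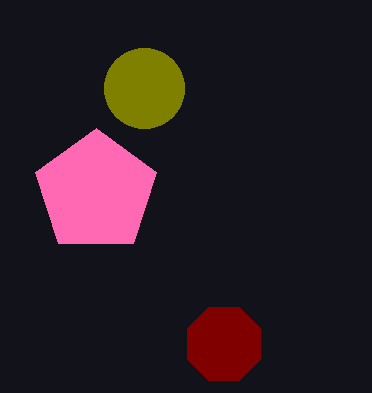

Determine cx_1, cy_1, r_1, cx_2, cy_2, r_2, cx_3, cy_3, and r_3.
cx_1 = 96, cy_1 = 192, r_1 = 64, cx_2 = 224, cy_2 = 344, r_2 = 40, cx_3 = 144, cy_3 = 88, r_3 = 40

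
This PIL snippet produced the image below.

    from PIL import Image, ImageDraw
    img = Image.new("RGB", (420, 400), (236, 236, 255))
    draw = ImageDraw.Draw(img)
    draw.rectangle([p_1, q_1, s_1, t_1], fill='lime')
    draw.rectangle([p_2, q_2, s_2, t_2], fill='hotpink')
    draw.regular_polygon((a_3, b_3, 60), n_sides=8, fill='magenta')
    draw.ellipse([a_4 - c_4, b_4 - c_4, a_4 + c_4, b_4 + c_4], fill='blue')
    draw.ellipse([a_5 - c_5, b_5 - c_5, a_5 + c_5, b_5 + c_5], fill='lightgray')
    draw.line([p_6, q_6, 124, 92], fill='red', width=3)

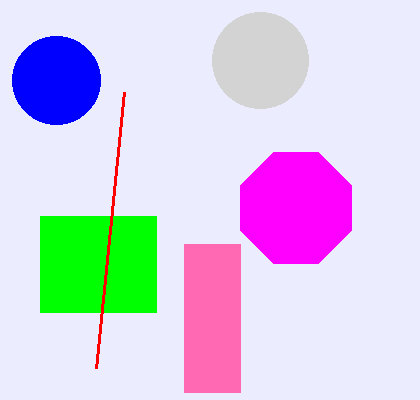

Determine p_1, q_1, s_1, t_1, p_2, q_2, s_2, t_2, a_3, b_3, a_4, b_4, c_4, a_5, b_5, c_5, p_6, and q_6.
p_1 = 40, q_1 = 216, s_1 = 156, t_1 = 312, p_2 = 184, q_2 = 244, s_2 = 240, t_2 = 392, a_3 = 296, b_3 = 208, a_4 = 56, b_4 = 80, c_4 = 44, a_5 = 260, b_5 = 60, c_5 = 48, p_6 = 96, q_6 = 368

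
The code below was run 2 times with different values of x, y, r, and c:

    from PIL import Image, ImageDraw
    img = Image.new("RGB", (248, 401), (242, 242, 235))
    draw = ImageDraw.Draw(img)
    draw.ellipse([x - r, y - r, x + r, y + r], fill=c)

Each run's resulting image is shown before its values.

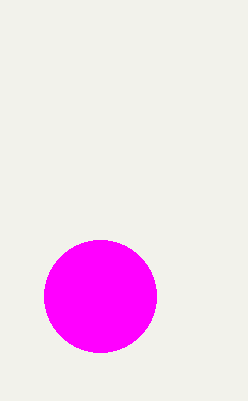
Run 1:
x = 100, y = 296, r = 56, c = 'magenta'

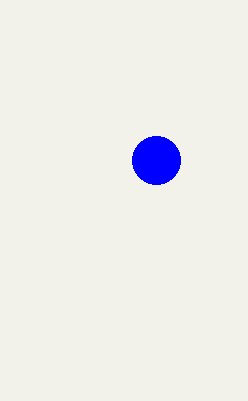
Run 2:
x = 156, y = 160, r = 24, c = 'blue'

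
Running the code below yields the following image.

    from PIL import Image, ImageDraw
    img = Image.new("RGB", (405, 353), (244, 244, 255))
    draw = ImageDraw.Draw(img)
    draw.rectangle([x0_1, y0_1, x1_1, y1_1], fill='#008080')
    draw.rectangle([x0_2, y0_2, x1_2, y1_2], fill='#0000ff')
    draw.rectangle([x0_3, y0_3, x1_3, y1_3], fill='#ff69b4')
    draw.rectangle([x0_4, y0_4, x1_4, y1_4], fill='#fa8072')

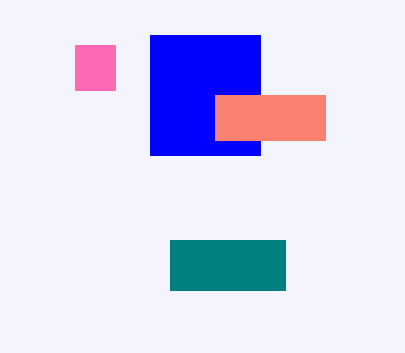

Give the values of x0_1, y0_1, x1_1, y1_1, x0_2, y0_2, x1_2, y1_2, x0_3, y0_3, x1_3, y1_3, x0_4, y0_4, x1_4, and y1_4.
x0_1 = 170; y0_1 = 240; x1_1 = 285; y1_1 = 290; x0_2 = 150; y0_2 = 35; x1_2 = 260; y1_2 = 155; x0_3 = 75; y0_3 = 45; x1_3 = 115; y1_3 = 90; x0_4 = 215; y0_4 = 95; x1_4 = 325; y1_4 = 140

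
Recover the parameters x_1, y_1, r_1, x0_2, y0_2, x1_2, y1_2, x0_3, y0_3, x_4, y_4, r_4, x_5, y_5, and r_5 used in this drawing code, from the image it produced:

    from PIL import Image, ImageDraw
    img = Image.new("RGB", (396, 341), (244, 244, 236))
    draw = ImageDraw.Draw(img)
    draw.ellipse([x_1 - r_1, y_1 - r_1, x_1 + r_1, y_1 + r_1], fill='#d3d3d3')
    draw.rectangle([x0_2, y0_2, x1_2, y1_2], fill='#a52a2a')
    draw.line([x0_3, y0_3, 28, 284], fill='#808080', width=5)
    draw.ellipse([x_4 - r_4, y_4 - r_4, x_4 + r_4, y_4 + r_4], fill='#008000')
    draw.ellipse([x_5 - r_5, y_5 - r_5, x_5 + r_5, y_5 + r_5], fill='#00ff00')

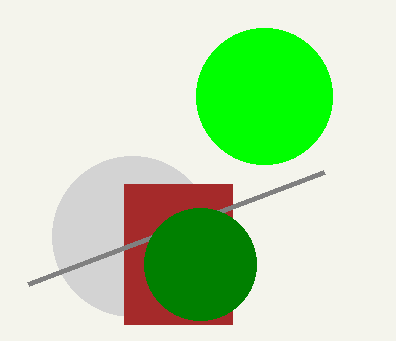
x_1 = 132, y_1 = 236, r_1 = 80, x0_2 = 124, y0_2 = 184, x1_2 = 232, y1_2 = 324, x0_3 = 324, y0_3 = 172, x_4 = 200, y_4 = 264, r_4 = 56, x_5 = 264, y_5 = 96, r_5 = 68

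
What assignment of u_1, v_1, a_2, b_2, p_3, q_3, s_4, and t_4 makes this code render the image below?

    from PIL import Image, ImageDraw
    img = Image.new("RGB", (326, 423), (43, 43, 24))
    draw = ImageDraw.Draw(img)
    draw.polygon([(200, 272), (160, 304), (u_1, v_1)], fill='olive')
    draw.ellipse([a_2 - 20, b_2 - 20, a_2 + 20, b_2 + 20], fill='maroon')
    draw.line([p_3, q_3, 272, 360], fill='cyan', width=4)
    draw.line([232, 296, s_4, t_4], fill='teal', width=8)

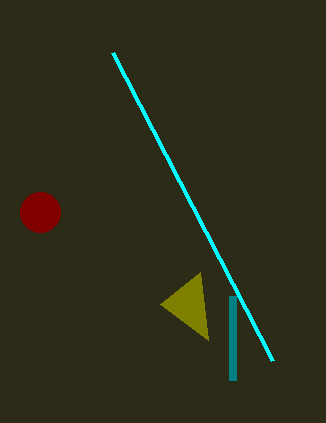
u_1 = 208, v_1 = 340, a_2 = 40, b_2 = 212, p_3 = 112, q_3 = 52, s_4 = 232, t_4 = 380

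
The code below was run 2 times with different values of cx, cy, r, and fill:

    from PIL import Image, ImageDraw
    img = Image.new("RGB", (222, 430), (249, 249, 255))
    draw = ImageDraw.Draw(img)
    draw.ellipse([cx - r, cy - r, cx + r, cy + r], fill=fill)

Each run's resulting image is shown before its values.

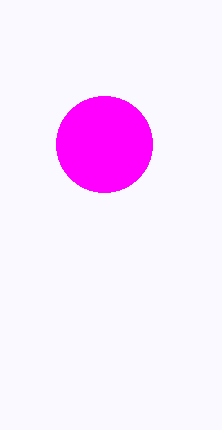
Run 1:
cx = 104
cy = 144
r = 48
fill = 'magenta'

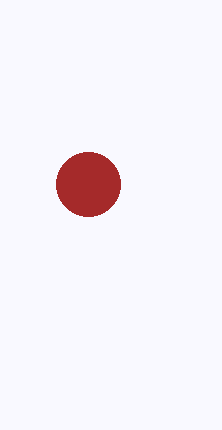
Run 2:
cx = 88; cy = 184; r = 32; fill = 'brown'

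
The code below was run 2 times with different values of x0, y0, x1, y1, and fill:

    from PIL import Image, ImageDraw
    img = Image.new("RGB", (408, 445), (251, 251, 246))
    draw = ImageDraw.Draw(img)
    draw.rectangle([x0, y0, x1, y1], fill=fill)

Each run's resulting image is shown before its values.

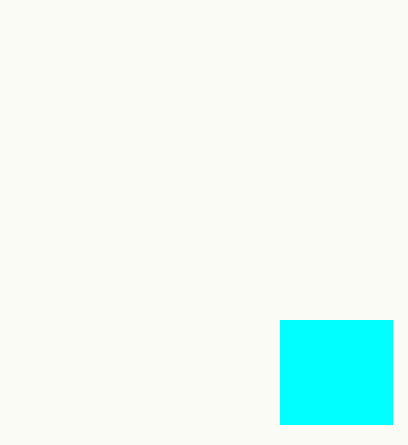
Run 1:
x0 = 280
y0 = 320
x1 = 392
y1 = 424
fill = 'cyan'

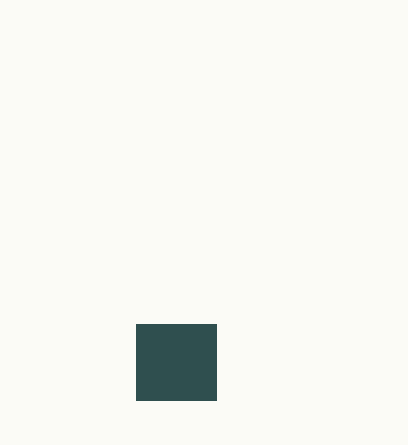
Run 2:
x0 = 136, y0 = 324, x1 = 216, y1 = 400, fill = 'darkslategray'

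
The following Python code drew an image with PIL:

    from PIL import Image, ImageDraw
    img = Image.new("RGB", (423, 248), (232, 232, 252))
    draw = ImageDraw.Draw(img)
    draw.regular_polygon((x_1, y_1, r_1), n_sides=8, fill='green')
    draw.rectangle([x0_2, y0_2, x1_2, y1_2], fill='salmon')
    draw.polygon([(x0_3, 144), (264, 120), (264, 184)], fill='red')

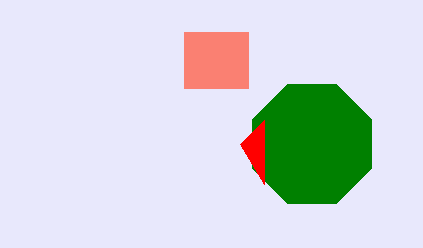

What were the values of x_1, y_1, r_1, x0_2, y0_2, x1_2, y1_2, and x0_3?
x_1 = 312, y_1 = 144, r_1 = 64, x0_2 = 184, y0_2 = 32, x1_2 = 248, y1_2 = 88, x0_3 = 240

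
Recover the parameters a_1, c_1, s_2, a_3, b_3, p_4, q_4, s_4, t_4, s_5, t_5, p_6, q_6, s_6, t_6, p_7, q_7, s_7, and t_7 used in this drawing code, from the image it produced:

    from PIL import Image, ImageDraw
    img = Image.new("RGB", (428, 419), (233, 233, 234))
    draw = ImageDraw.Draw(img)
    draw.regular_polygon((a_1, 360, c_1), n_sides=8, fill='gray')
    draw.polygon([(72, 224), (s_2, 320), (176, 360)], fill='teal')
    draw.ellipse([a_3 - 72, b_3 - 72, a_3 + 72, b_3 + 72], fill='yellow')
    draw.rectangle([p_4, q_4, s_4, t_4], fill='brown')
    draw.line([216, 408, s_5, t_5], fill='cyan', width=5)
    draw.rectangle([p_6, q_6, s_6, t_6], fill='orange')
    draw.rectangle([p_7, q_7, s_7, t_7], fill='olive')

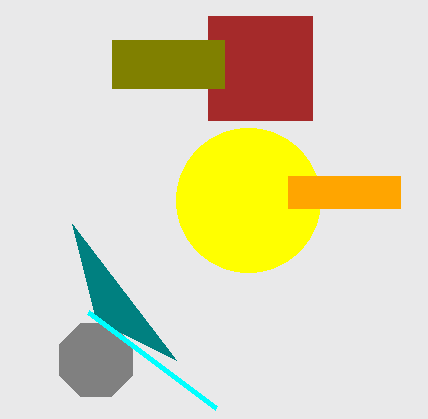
a_1 = 96
c_1 = 40
s_2 = 96
a_3 = 248
b_3 = 200
p_4 = 208
q_4 = 16
s_4 = 312
t_4 = 120
s_5 = 88
t_5 = 312
p_6 = 288
q_6 = 176
s_6 = 400
t_6 = 208
p_7 = 112
q_7 = 40
s_7 = 224
t_7 = 88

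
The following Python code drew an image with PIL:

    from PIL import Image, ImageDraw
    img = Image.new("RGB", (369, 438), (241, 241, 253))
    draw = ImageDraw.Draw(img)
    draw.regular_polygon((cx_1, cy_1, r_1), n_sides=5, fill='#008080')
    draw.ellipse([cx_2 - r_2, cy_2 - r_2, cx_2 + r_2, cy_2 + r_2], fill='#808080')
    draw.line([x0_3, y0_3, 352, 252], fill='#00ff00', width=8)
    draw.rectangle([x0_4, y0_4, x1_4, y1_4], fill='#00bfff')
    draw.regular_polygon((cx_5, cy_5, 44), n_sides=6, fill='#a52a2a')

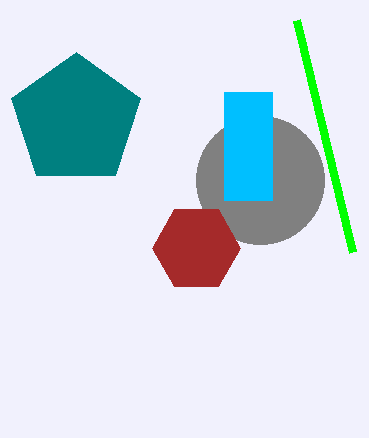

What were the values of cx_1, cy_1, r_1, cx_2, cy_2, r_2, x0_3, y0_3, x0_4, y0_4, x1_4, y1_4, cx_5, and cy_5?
cx_1 = 76; cy_1 = 120; r_1 = 68; cx_2 = 260; cy_2 = 180; r_2 = 64; x0_3 = 296; y0_3 = 20; x0_4 = 224; y0_4 = 92; x1_4 = 272; y1_4 = 200; cx_5 = 196; cy_5 = 248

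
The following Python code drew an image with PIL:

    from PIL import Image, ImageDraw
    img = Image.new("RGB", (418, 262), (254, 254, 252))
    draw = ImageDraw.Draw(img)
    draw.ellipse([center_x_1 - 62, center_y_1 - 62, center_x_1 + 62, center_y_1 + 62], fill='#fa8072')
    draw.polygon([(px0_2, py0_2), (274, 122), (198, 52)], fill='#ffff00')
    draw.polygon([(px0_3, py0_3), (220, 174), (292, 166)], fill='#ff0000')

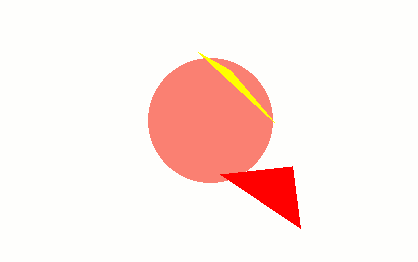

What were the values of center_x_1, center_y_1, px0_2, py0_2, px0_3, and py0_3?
center_x_1 = 210, center_y_1 = 120, px0_2 = 230, py0_2 = 70, px0_3 = 300, py0_3 = 228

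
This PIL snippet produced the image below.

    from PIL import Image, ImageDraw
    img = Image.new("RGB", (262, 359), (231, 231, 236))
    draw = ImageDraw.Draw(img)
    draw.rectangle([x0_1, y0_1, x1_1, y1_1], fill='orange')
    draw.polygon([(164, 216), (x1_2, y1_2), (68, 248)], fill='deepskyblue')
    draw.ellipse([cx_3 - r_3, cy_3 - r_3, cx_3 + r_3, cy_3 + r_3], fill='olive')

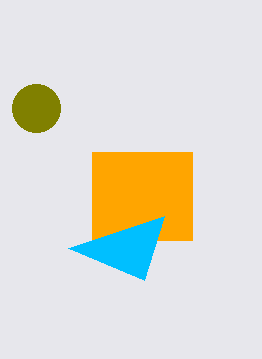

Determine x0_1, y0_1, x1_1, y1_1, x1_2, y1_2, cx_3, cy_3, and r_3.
x0_1 = 92; y0_1 = 152; x1_1 = 192; y1_1 = 240; x1_2 = 144; y1_2 = 280; cx_3 = 36; cy_3 = 108; r_3 = 24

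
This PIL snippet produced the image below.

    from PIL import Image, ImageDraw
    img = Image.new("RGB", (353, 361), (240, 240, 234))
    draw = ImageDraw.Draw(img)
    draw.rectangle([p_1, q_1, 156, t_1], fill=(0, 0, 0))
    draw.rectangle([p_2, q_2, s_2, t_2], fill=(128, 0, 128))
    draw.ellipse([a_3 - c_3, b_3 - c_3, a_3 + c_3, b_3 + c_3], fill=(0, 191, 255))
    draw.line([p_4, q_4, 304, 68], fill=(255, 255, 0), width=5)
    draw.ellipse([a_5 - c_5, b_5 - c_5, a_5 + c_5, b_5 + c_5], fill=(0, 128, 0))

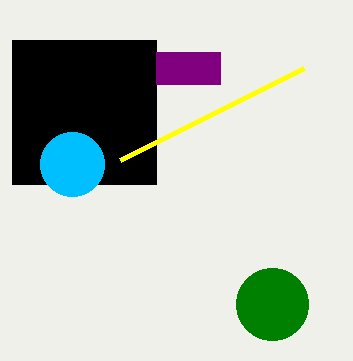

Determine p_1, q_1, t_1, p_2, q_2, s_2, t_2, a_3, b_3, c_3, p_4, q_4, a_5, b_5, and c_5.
p_1 = 12, q_1 = 40, t_1 = 184, p_2 = 156, q_2 = 52, s_2 = 220, t_2 = 84, a_3 = 72, b_3 = 164, c_3 = 32, p_4 = 120, q_4 = 160, a_5 = 272, b_5 = 304, c_5 = 36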